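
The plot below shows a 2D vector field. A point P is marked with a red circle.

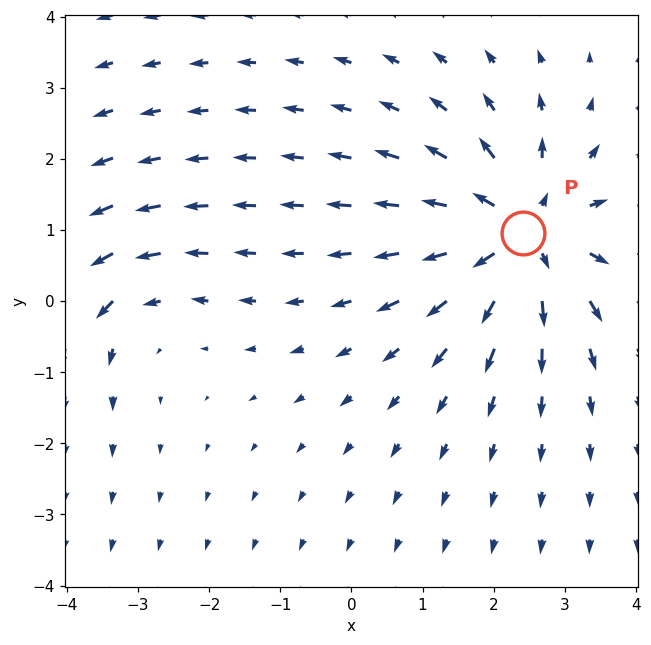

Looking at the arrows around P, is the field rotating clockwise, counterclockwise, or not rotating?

not rotating

Near P at (2.4, 1.0) the arrows show no circulation. The curl there is ≈0.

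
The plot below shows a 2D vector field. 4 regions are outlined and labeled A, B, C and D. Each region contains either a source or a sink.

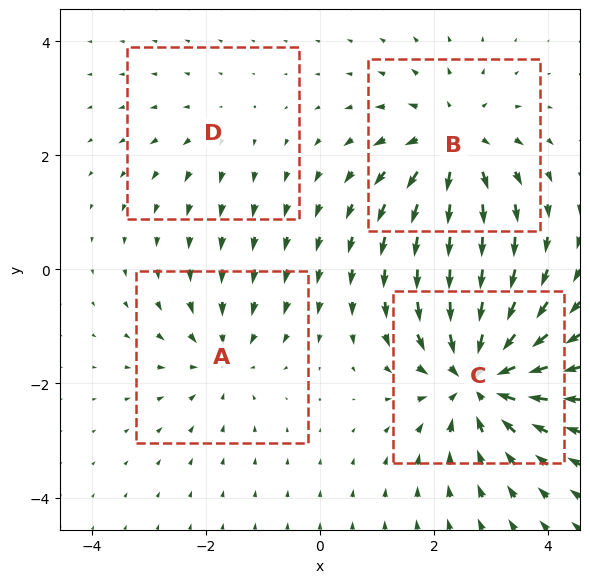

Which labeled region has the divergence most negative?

Divergence at each region's feature centre — A: about -3, B: about +5, C: about -7, D: about +2. Region C is most negative.

C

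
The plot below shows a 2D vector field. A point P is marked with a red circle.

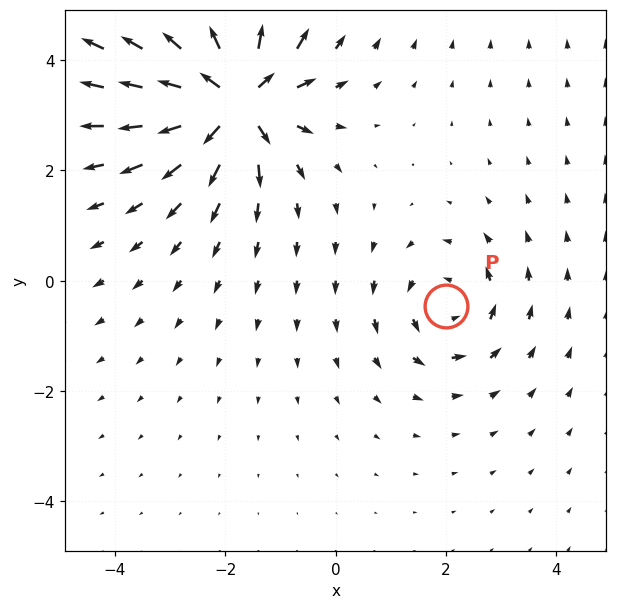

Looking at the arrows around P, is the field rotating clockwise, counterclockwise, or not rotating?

counterclockwise

Near P at (2.0, -0.5) the arrows circulate counterclockwise. The curl (z-component) there is about +3; positive curl means counterclockwise rotation.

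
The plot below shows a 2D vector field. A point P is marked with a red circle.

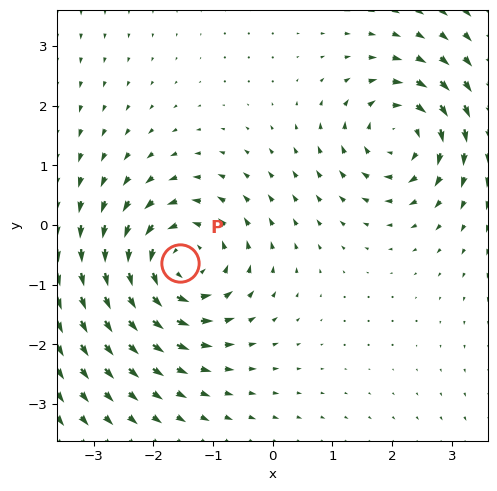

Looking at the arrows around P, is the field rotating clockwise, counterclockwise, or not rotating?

Near P at (-1.6, -0.6) the arrows circulate counterclockwise. The curl (z-component) there is about +4; positive curl means counterclockwise rotation.

counterclockwise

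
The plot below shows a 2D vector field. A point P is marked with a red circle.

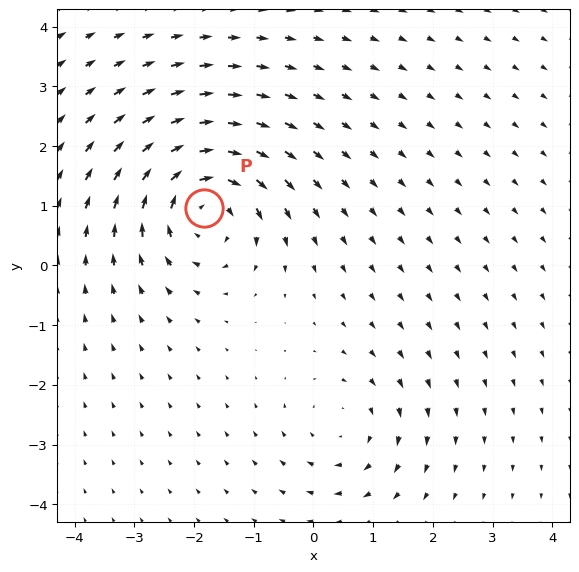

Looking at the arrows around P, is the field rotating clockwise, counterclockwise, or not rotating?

Near P at (-1.8, 1.0) the arrows circulate clockwise. The curl (z-component) there is about -6; negative curl means clockwise rotation.

clockwise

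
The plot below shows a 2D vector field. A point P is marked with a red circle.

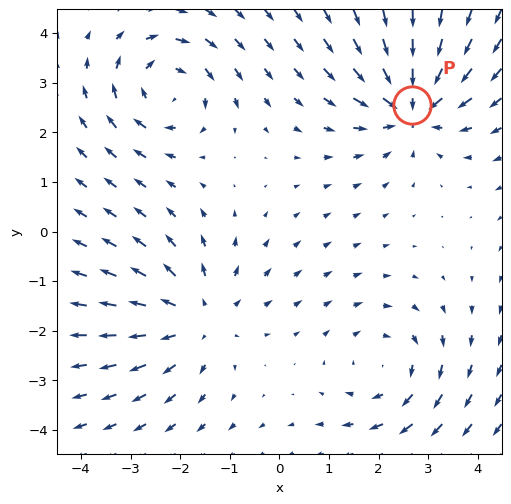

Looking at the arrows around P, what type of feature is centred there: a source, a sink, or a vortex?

sink

At P (2.7, 2.5) the arrows converge inward. Divergence about -5, curl ≈0 — negative divergence with near-zero curl is a sink.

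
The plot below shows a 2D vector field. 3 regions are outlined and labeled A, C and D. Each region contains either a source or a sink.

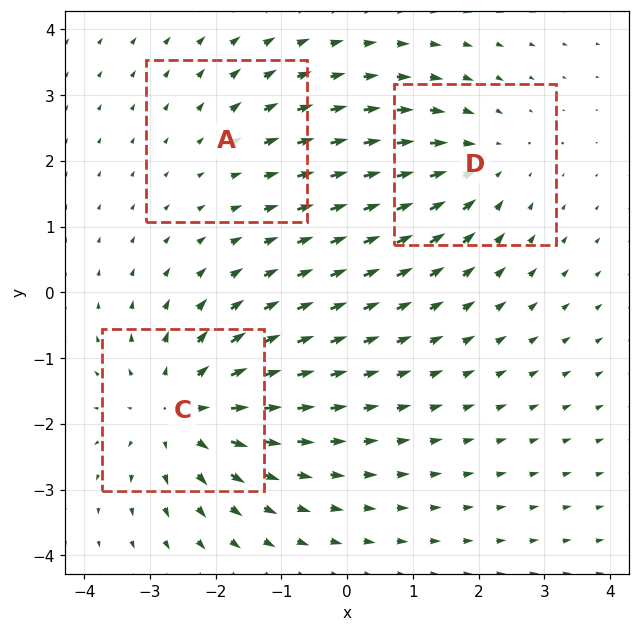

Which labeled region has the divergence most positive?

C

Divergence at each region's feature centre — A: about +2, C: about +4, D: about -3. Region C is most positive.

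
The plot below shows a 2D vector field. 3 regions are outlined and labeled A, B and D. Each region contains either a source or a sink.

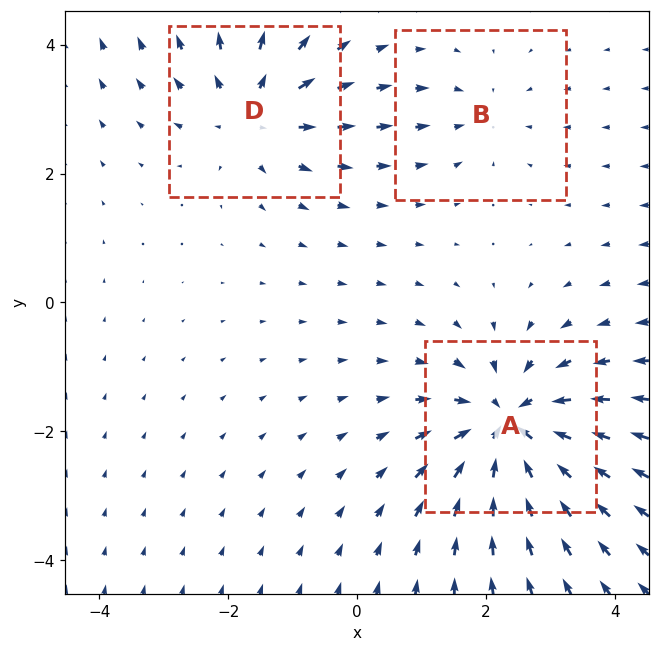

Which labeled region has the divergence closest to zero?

B

Divergence at each region's feature centre — A: about -5, B: about -2, D: about +4. Region B is closest to zero.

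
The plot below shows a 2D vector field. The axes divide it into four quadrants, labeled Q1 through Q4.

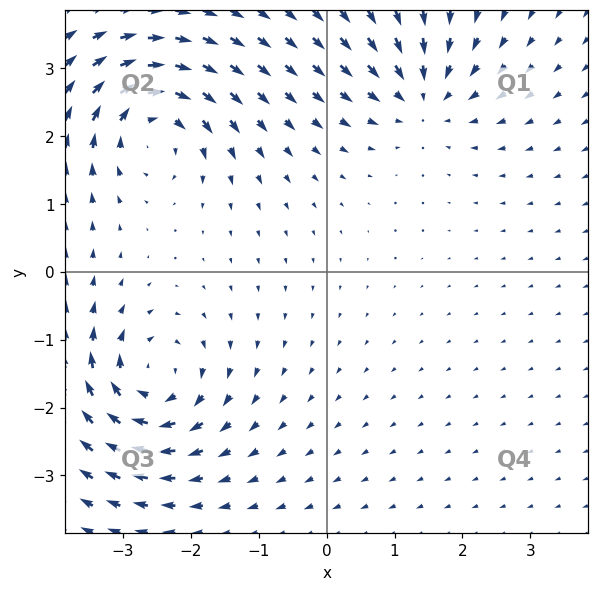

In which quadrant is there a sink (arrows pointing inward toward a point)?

The sink sits at approximately (1.4, 2.6), which lies in quadrant Q1. The divergence there is about -4, negative as expected for a sink.

Q1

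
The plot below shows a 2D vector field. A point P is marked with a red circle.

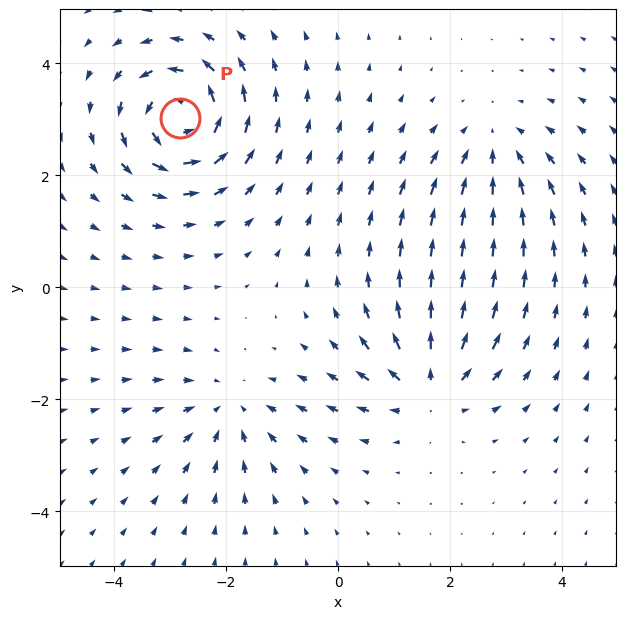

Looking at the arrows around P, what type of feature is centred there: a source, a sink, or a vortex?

At P (-2.8, 3.0) the arrows circulate counterclockwise. Divergence ≈0, curl about +7 — near-zero divergence with nonzero curl is a vortex.

vortex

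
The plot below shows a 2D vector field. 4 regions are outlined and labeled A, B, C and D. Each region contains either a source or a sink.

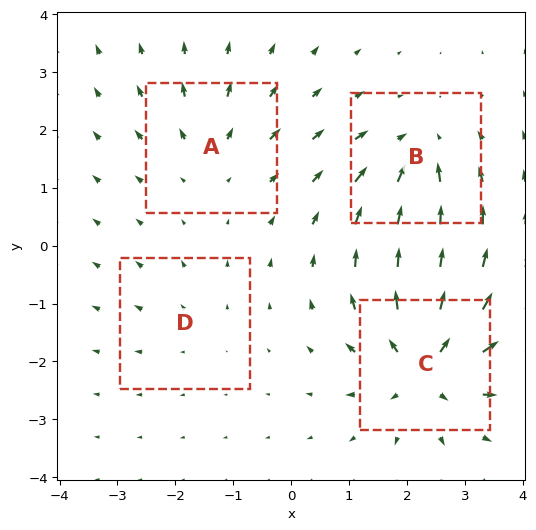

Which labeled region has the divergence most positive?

C

Divergence at each region's feature centre — A: about +4, B: about -6, C: about +8, D: about +2. Region C is most positive.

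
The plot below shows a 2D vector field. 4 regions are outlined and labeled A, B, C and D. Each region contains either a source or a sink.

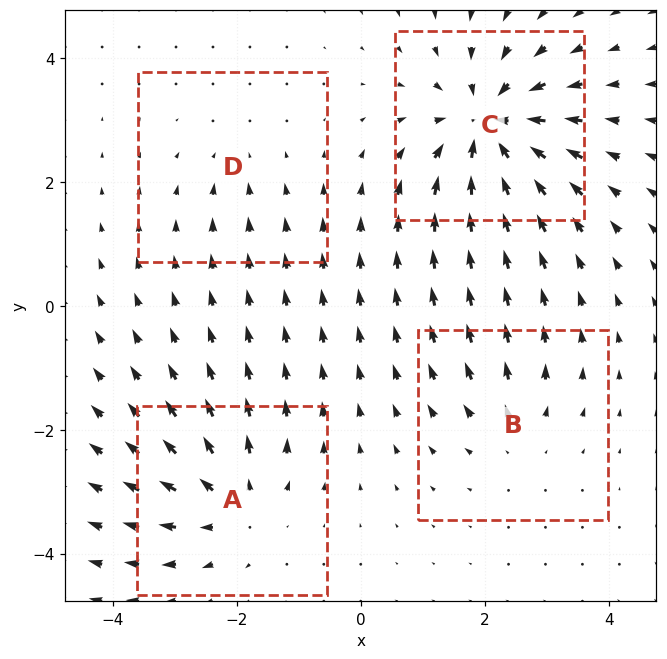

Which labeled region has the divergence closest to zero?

Divergence at each region's feature centre — A: about +5, B: about +3, C: about -8, D: about -2. Region D is closest to zero.

D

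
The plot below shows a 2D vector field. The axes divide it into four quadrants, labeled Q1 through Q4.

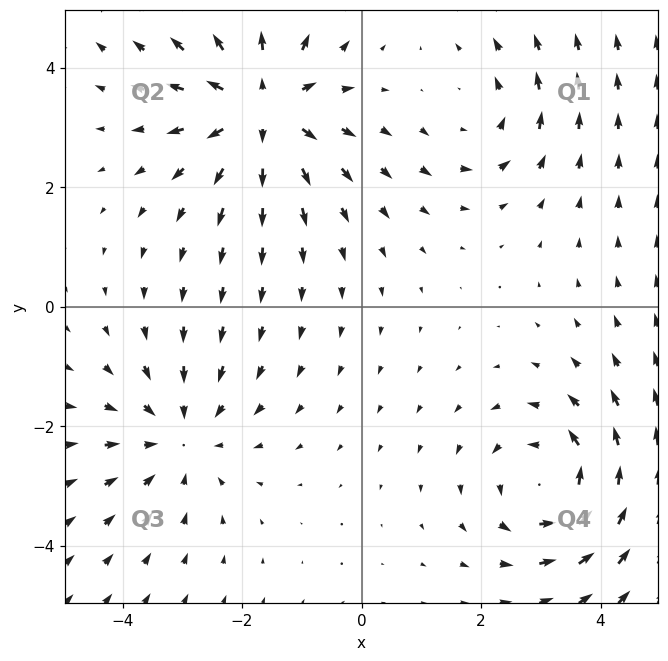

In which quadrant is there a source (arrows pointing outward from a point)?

Q2

The source sits at approximately (-1.7, 3.3), which lies in quadrant Q2. The divergence there is about +5, positive as expected for a source.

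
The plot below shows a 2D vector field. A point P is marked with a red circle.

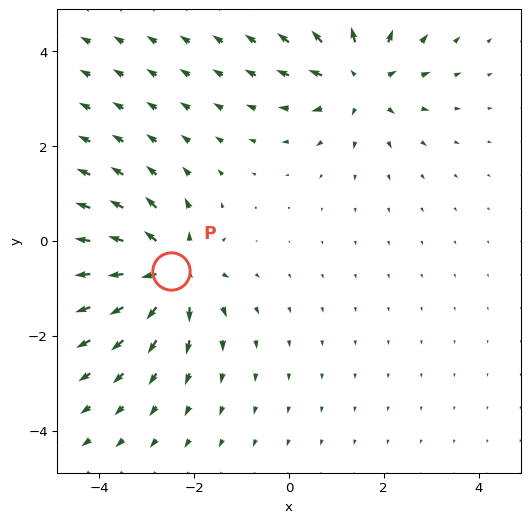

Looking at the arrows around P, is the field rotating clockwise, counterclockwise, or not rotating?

Near P at (-2.5, -0.6) the arrows show no circulation. The curl there is ≈0.

not rotating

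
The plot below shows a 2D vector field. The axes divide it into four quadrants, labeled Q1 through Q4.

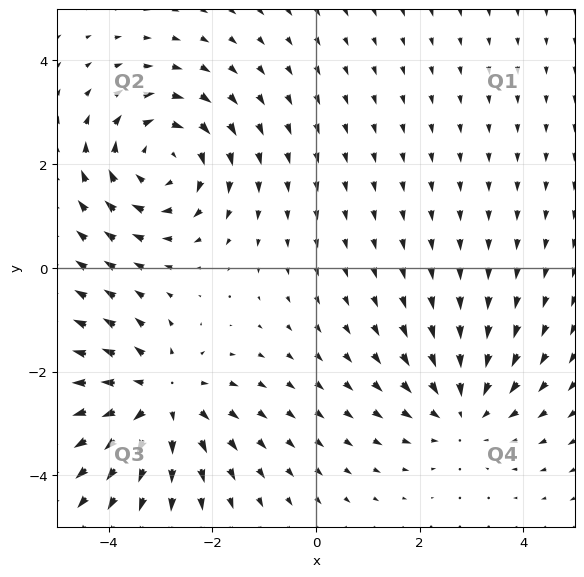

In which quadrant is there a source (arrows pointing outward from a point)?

Q3

The source sits at approximately (-3.0, -2.5), which lies in quadrant Q3. The divergence there is about +4, positive as expected for a source.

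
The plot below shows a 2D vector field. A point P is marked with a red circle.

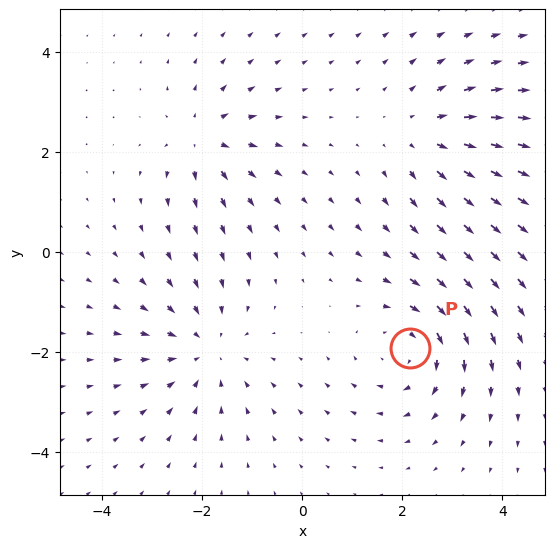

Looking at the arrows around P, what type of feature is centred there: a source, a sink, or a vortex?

vortex

At P (2.2, -1.9) the arrows circulate clockwise. Divergence ≈0, curl about -4 — near-zero divergence with nonzero curl is a vortex.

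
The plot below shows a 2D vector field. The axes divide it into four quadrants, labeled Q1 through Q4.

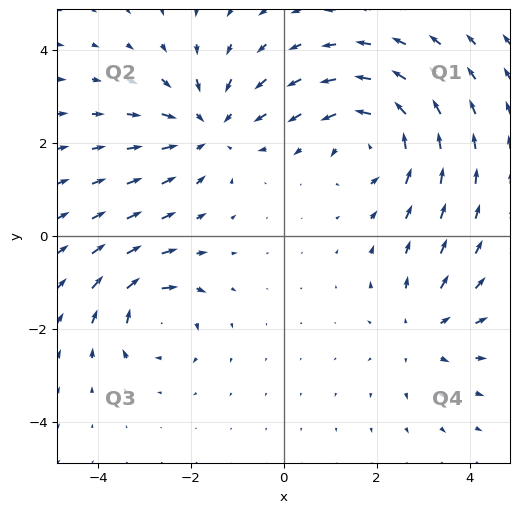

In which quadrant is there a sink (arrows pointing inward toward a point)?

The sink sits at approximately (-1.6, 2.3), which lies in quadrant Q2. The divergence there is about -4, negative as expected for a sink.

Q2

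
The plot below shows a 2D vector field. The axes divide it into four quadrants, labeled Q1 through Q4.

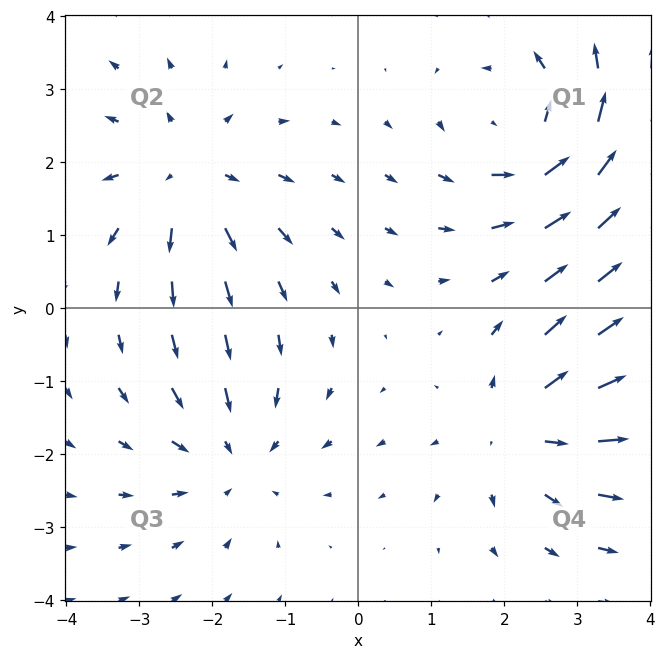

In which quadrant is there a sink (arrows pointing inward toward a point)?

Q3

The sink sits at approximately (-1.7, -2.0), which lies in quadrant Q3. The divergence there is about -3, negative as expected for a sink.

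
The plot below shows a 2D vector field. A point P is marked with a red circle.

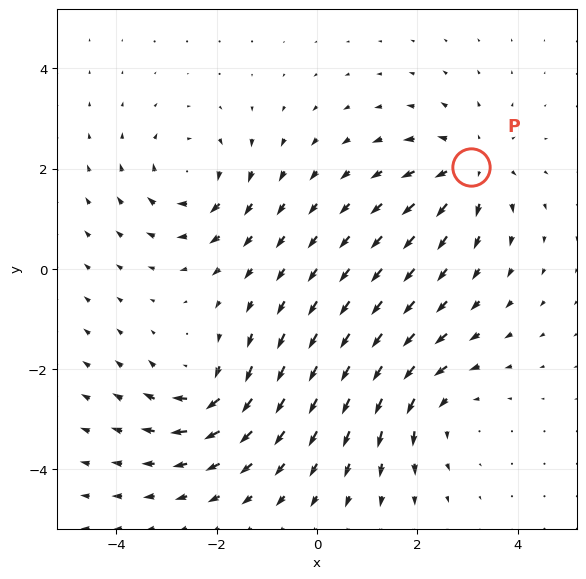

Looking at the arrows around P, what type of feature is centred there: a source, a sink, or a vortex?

source

At P (3.1, 2.0) the arrows spread outward. Divergence about +5, curl ≈0 — positive divergence with near-zero curl is a source.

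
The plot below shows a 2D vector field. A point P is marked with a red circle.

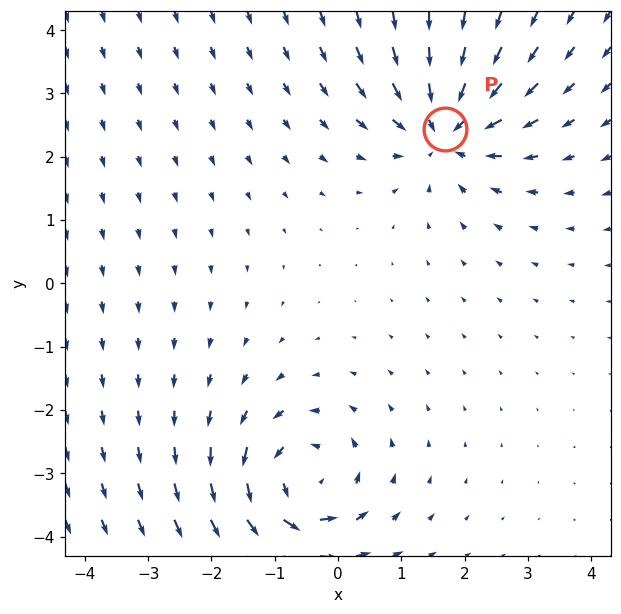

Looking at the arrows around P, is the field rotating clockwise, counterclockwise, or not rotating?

not rotating

Near P at (1.7, 2.4) the arrows show no circulation. The curl there is ≈0.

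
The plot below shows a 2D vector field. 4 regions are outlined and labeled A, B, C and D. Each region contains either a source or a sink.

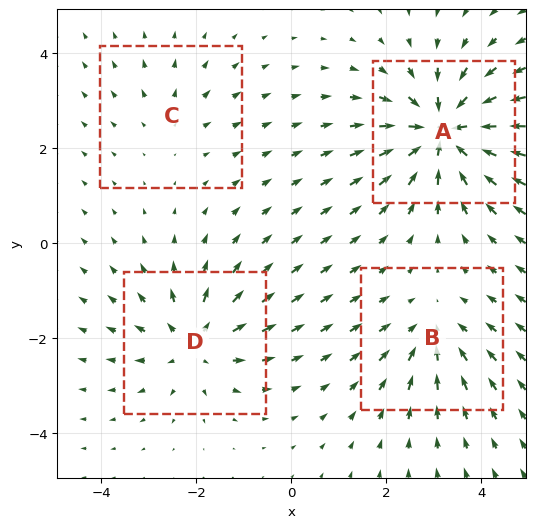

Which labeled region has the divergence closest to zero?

C

Divergence at each region's feature centre — A: about -7, B: about -3, C: about +2, D: about +5. Region C is closest to zero.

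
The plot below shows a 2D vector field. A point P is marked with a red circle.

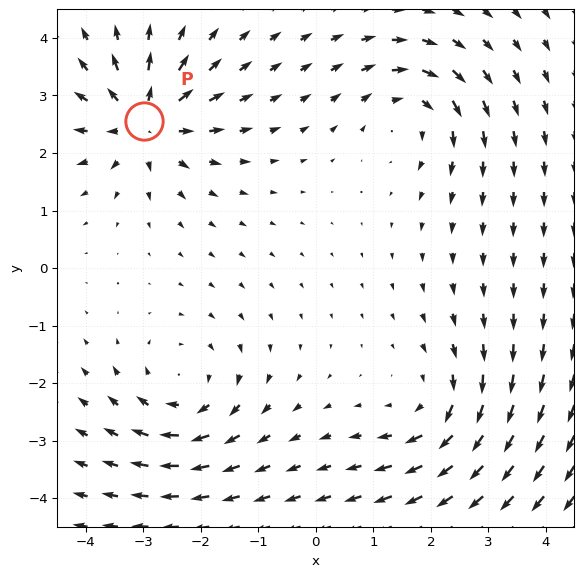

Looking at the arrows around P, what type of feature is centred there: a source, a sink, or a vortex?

source

At P (-3.0, 2.6) the arrows spread outward. Divergence about +7, curl ≈0 — positive divergence with near-zero curl is a source.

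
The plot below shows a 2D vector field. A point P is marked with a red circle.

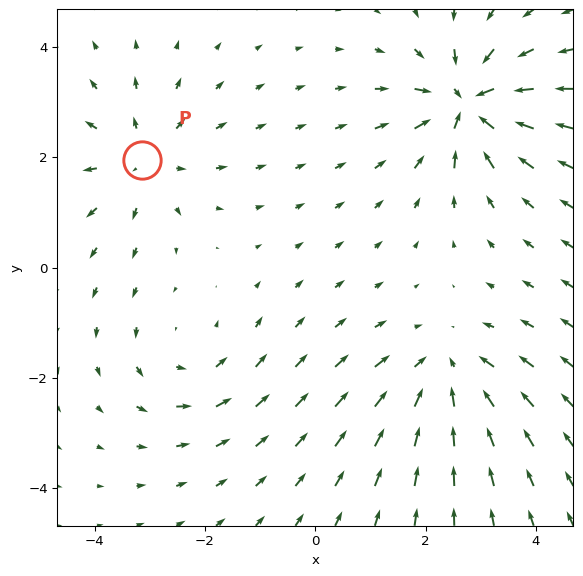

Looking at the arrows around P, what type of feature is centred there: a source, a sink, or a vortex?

At P (-3.1, 2.0) the arrows spread outward. Divergence about +3, curl ≈0 — positive divergence with near-zero curl is a source.

source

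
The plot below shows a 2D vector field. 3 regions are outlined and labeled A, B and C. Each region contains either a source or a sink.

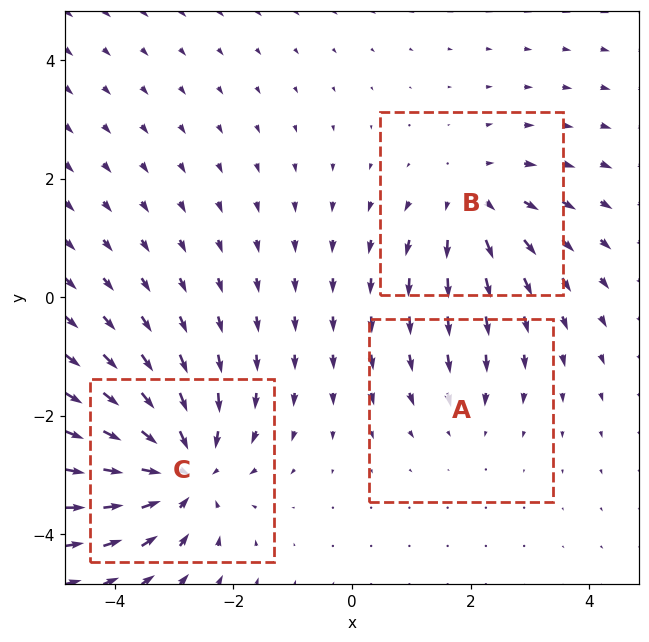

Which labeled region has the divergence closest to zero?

A

Divergence at each region's feature centre — A: about -2, B: about +3, C: about -4. Region A is closest to zero.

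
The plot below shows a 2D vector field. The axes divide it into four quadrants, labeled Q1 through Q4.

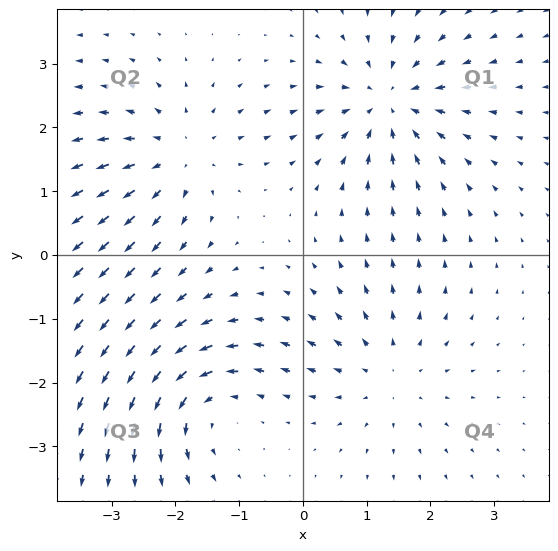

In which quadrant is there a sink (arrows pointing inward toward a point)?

Q1

The sink sits at approximately (1.3, 2.4), which lies in quadrant Q1. The divergence there is about -5, negative as expected for a sink.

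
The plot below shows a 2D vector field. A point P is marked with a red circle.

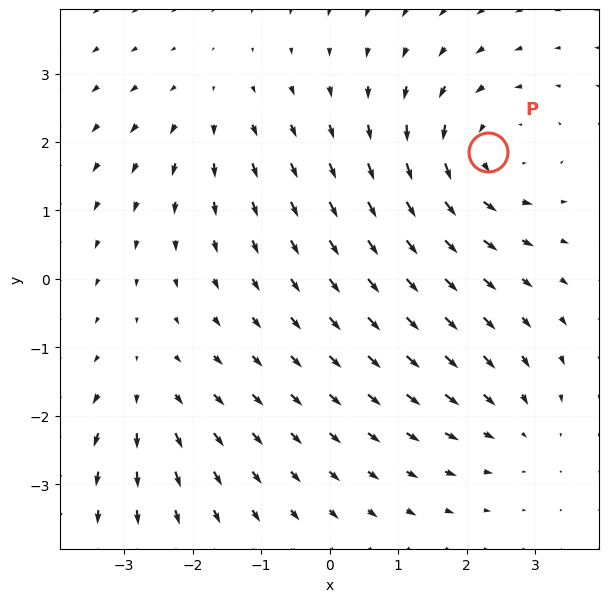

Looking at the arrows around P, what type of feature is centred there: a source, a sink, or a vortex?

vortex

At P (2.3, 1.9) the arrows circulate counterclockwise. Divergence ≈0, curl about +4 — near-zero divergence with nonzero curl is a vortex.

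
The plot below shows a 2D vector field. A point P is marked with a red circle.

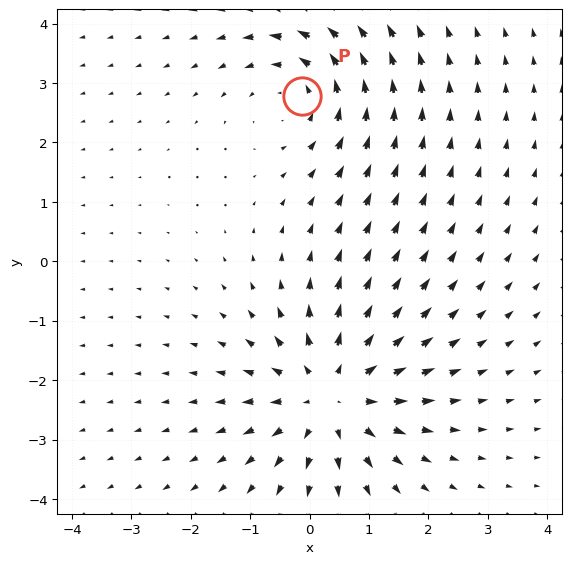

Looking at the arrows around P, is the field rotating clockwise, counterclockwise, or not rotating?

Near P at (-0.1, 2.8) the arrows circulate counterclockwise. The curl (z-component) there is about +3; positive curl means counterclockwise rotation.

counterclockwise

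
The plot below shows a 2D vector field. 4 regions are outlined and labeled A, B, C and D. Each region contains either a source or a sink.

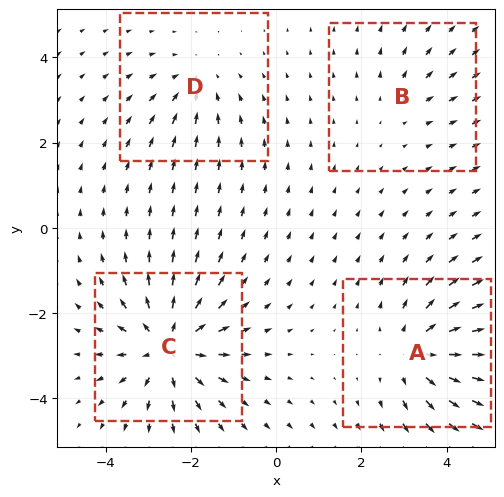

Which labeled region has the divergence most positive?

Divergence at each region's feature centre — A: about +5, B: about +2, C: about +6, D: about -3. Region C is most positive.

C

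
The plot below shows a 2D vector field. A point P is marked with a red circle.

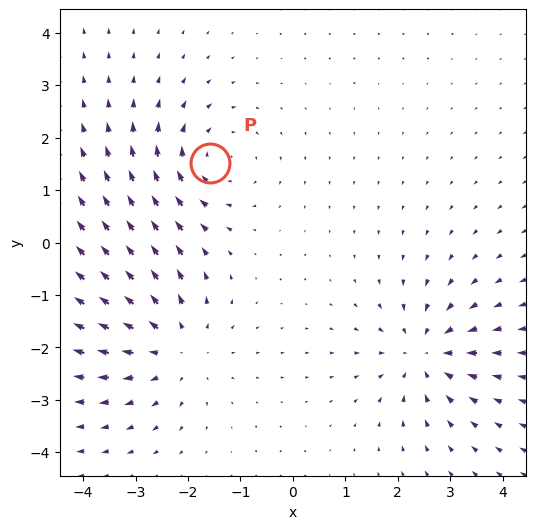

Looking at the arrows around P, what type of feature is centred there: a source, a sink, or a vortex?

vortex

At P (-1.6, 1.5) the arrows circulate clockwise. Divergence ≈0, curl about -4 — near-zero divergence with nonzero curl is a vortex.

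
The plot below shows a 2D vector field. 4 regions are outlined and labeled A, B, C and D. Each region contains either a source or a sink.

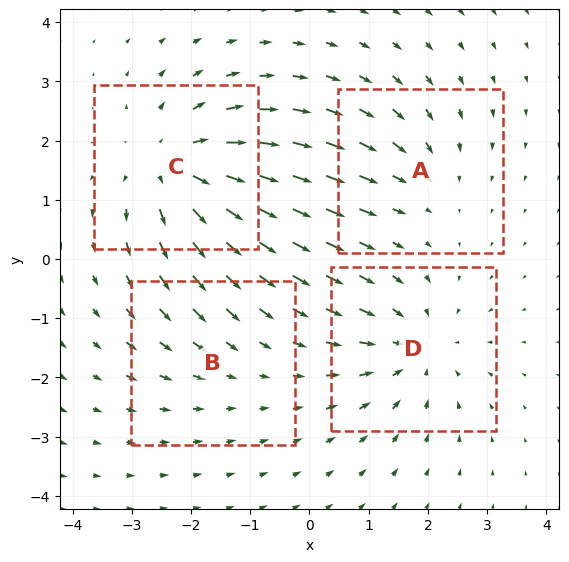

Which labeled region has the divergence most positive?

C

Divergence at each region's feature centre — A: about -3, B: about -2, C: about +6, D: about -5. Region C is most positive.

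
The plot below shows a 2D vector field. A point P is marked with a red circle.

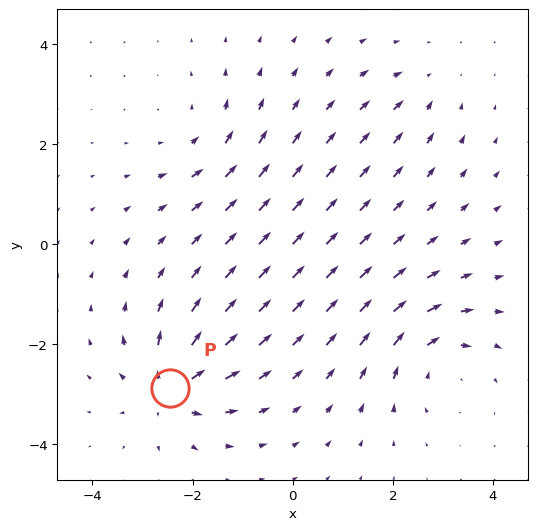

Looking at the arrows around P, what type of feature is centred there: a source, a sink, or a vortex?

source

At P (-2.4, -2.9) the arrows spread outward. Divergence about +7, curl ≈0 — positive divergence with near-zero curl is a source.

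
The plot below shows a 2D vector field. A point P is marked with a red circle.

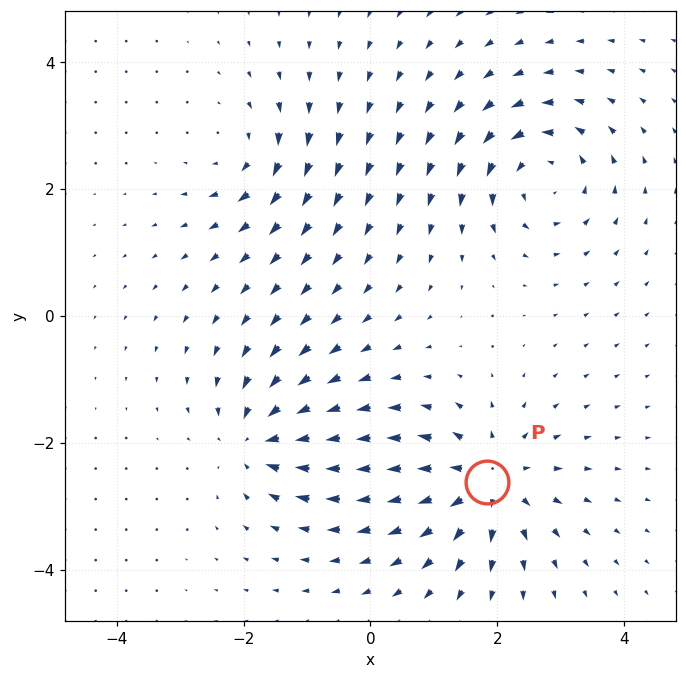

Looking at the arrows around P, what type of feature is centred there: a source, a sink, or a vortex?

At P (1.8, -2.6) the arrows spread outward. Divergence about +6, curl ≈0 — positive divergence with near-zero curl is a source.

source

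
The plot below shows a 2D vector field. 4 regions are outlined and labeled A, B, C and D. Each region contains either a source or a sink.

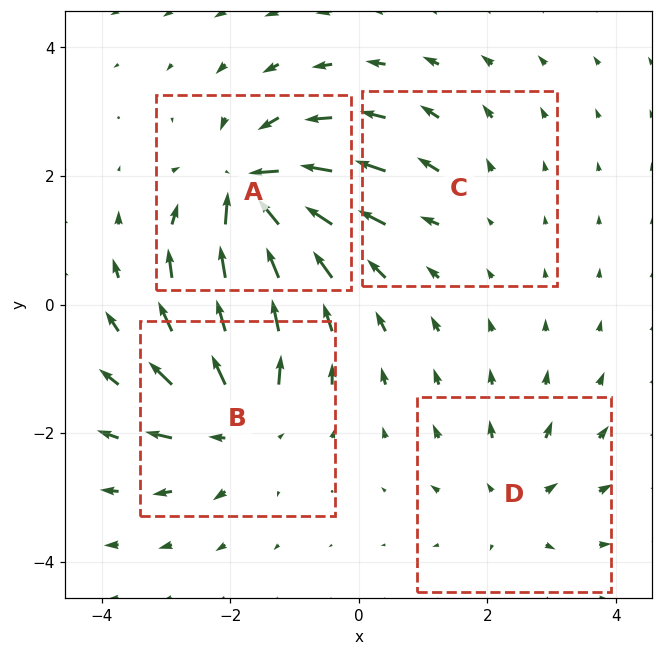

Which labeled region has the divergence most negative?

A

Divergence at each region's feature centre — A: about -8, B: about +6, C: about +2, D: about +4. Region A is most negative.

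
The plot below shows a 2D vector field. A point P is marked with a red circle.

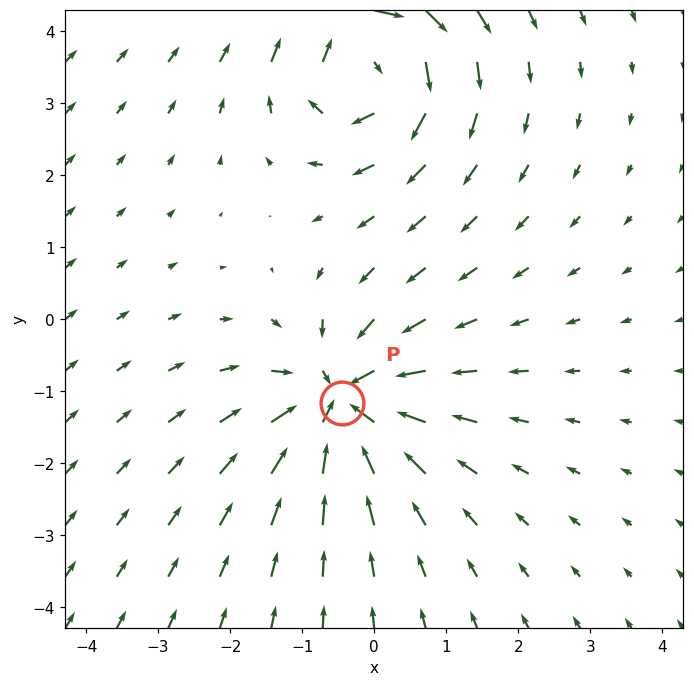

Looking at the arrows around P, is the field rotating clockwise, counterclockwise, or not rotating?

Near P at (-0.5, -1.2) the arrows show no circulation. The curl there is ≈0.

not rotating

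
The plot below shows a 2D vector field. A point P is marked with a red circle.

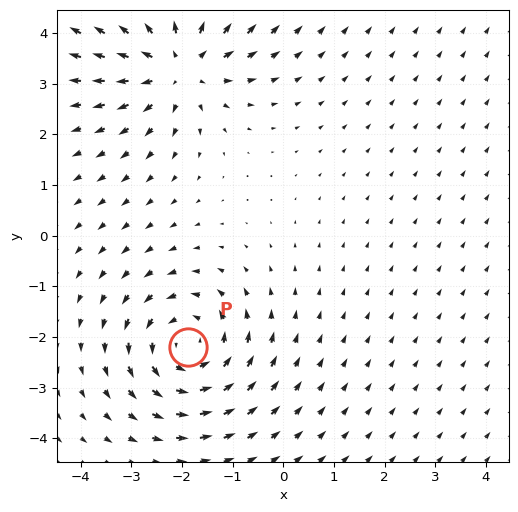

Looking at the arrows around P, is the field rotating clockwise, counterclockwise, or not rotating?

Near P at (-1.9, -2.2) the arrows circulate counterclockwise. The curl (z-component) there is about +3; positive curl means counterclockwise rotation.

counterclockwise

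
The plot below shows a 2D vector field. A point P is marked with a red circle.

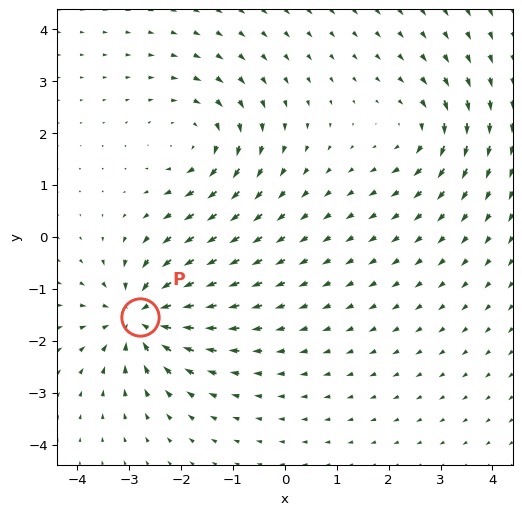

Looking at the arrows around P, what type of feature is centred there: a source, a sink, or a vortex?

At P (-2.8, -1.5) the arrows converge inward. Divergence about -6, curl ≈0 — negative divergence with near-zero curl is a sink.

sink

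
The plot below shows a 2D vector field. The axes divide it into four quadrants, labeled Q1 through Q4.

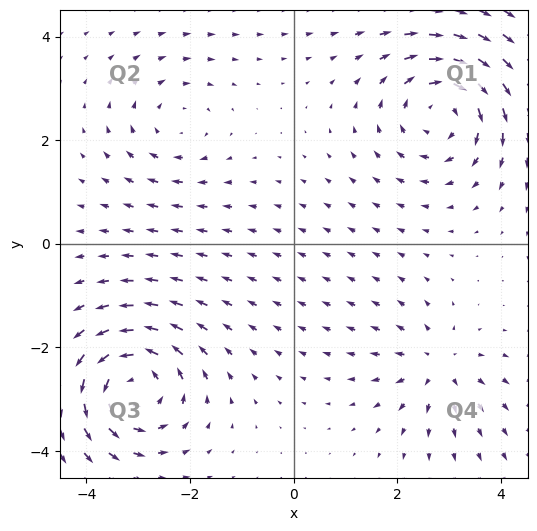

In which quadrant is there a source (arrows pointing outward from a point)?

Q4

The source sits at approximately (2.8, -2.4), which lies in quadrant Q4. The divergence there is about +4, positive as expected for a source.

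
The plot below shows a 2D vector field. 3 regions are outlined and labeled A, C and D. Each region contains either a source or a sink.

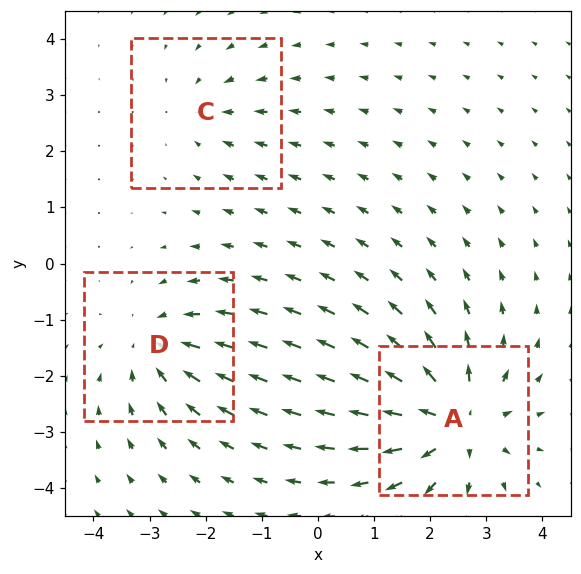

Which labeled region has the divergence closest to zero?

Divergence at each region's feature centre — A: about +5, C: about -2, D: about -3. Region C is closest to zero.

C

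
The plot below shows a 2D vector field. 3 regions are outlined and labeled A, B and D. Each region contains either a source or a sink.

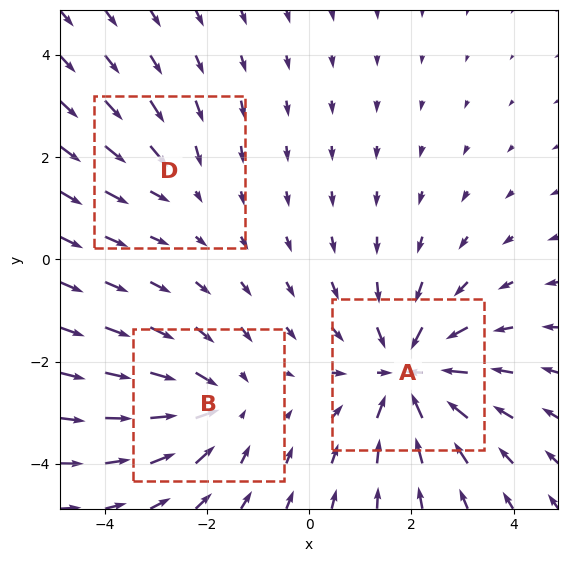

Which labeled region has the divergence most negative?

A

Divergence at each region's feature centre — A: about -4, B: about -3, D: about -2. Region A is most negative.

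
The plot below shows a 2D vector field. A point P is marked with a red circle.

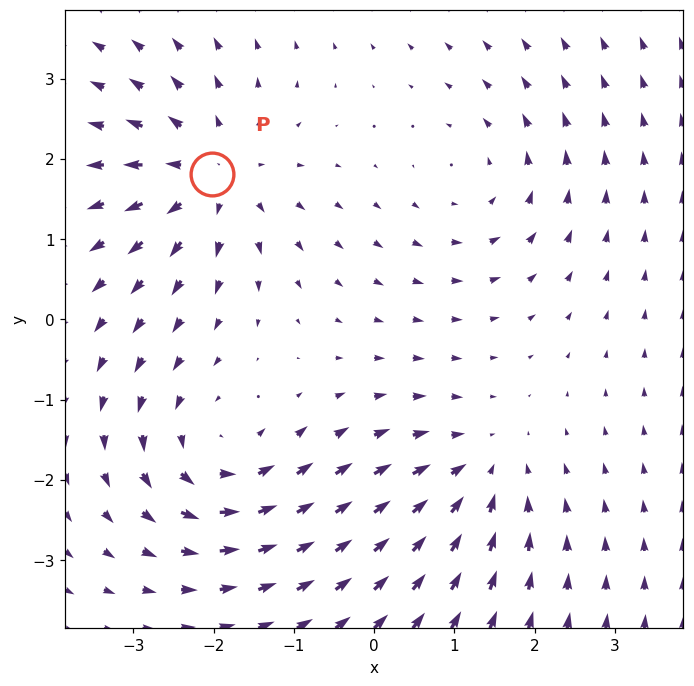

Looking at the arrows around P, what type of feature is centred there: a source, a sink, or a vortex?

At P (-2.0, 1.8) the arrows spread outward. Divergence about +6, curl ≈0 — positive divergence with near-zero curl is a source.

source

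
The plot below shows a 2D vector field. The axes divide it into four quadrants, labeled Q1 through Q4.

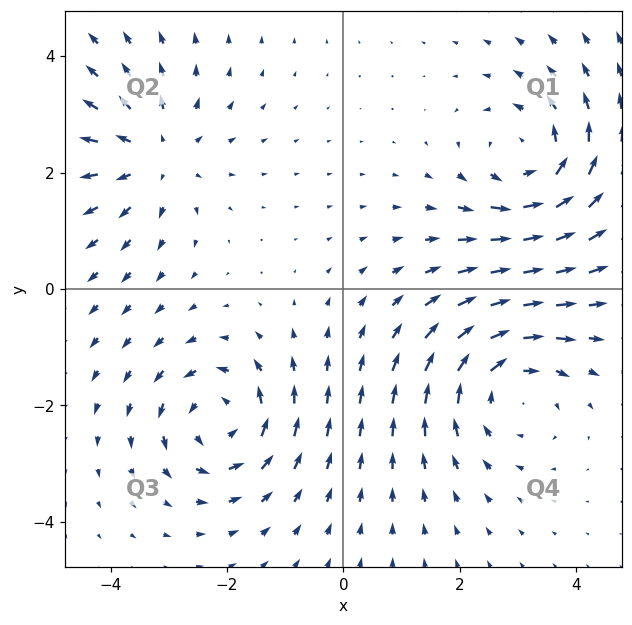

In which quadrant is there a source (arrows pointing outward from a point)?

Q2

The source sits at approximately (-3.2, 2.3), which lies in quadrant Q2. The divergence there is about +3, positive as expected for a source.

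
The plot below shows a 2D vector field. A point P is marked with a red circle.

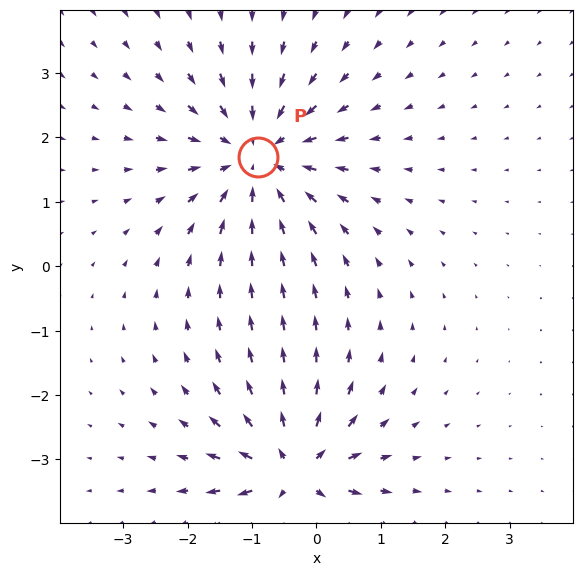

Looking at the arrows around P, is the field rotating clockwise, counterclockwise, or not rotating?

Near P at (-0.9, 1.7) the arrows show no circulation. The curl there is ≈0.

not rotating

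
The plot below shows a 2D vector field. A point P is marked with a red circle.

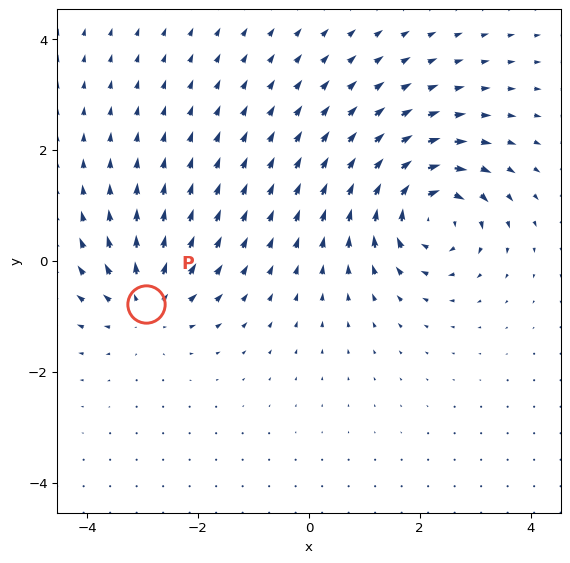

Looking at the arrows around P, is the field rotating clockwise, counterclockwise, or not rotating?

not rotating

Near P at (-2.9, -0.8) the arrows show no circulation. The curl there is ≈0.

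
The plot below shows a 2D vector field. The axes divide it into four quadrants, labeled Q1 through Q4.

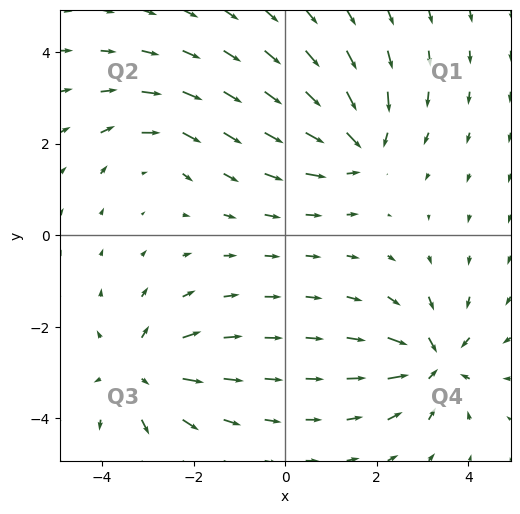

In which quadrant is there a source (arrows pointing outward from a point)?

The source sits at approximately (-3.2, -3.0), which lies in quadrant Q3. The divergence there is about +5, positive as expected for a source.

Q3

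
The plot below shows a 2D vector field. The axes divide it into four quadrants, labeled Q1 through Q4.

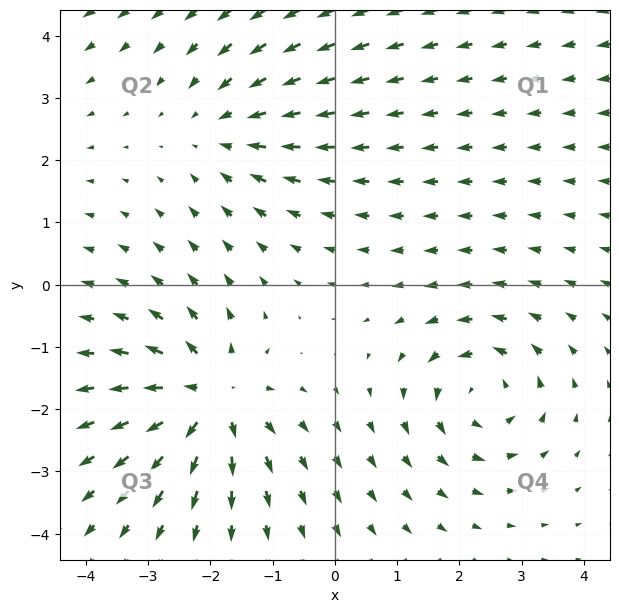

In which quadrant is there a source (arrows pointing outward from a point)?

Q3

The source sits at approximately (-2.0, -1.8), which lies in quadrant Q3. The divergence there is about +5, positive as expected for a source.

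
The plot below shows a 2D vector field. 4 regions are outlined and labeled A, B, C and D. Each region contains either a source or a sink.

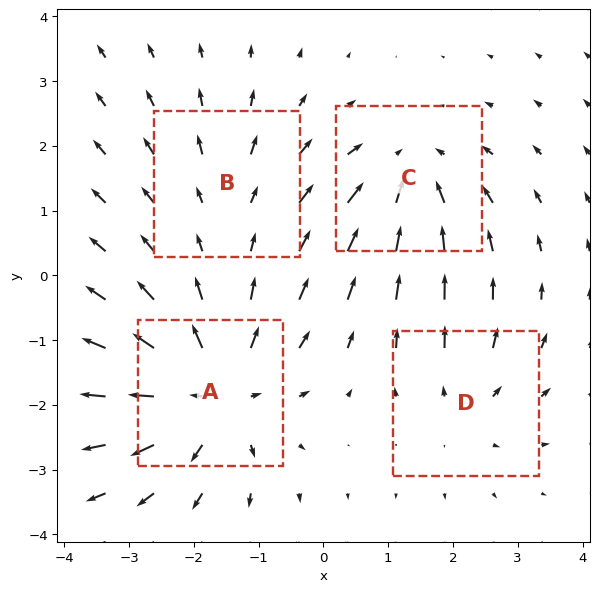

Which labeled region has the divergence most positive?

Divergence at each region's feature centre — A: about +6, B: about +2, C: about -4, D: about +3. Region A is most positive.

A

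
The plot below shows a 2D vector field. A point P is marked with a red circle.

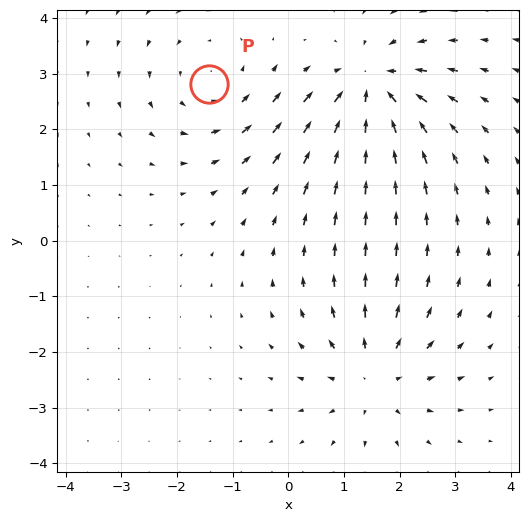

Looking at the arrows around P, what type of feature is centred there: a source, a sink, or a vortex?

vortex

At P (-1.4, 2.8) the arrows circulate counterclockwise. Divergence ≈0, curl about +3 — near-zero divergence with nonzero curl is a vortex.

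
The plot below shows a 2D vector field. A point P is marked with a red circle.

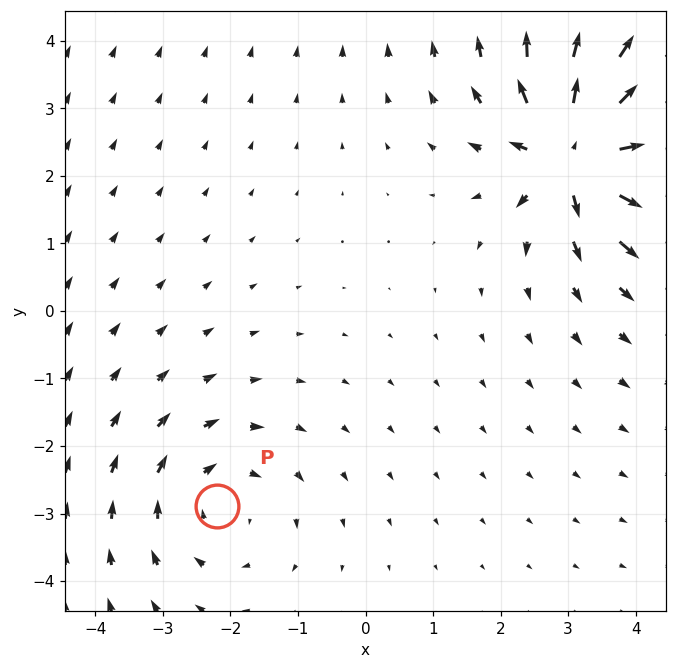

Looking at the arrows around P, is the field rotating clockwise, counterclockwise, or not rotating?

Near P at (-2.2, -2.9) the arrows circulate clockwise. The curl (z-component) there is about -2; negative curl means clockwise rotation.

clockwise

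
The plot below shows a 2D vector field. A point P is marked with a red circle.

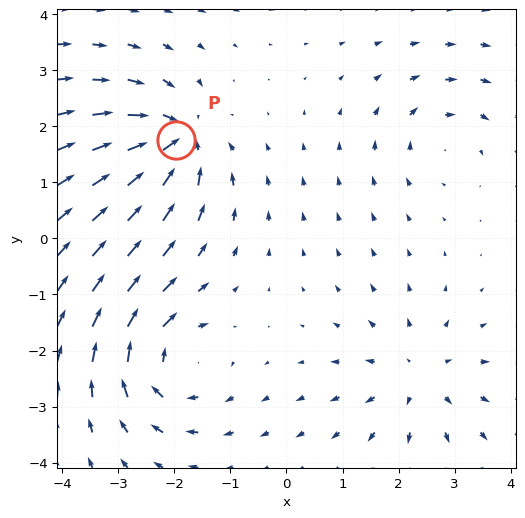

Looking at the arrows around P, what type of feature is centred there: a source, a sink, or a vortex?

At P (-2.0, 1.8) the arrows converge inward. Divergence about -7, curl ≈0 — negative divergence with near-zero curl is a sink.

sink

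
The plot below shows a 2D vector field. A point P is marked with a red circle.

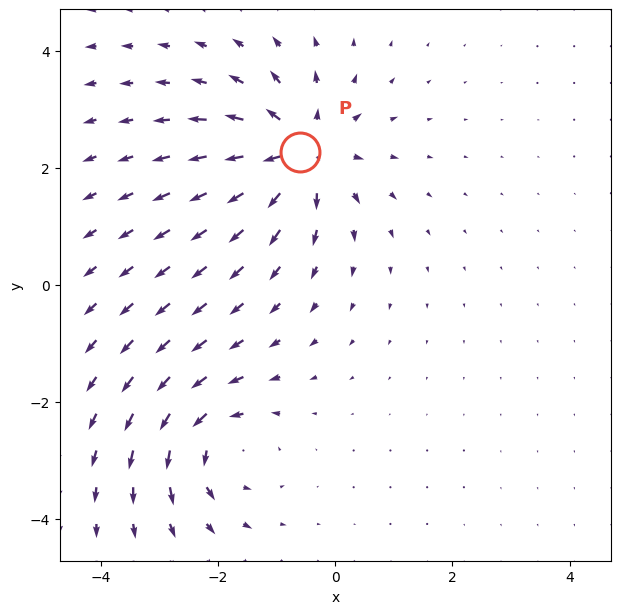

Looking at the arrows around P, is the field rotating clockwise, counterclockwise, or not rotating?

not rotating

Near P at (-0.6, 2.3) the arrows show no circulation. The curl there is ≈0.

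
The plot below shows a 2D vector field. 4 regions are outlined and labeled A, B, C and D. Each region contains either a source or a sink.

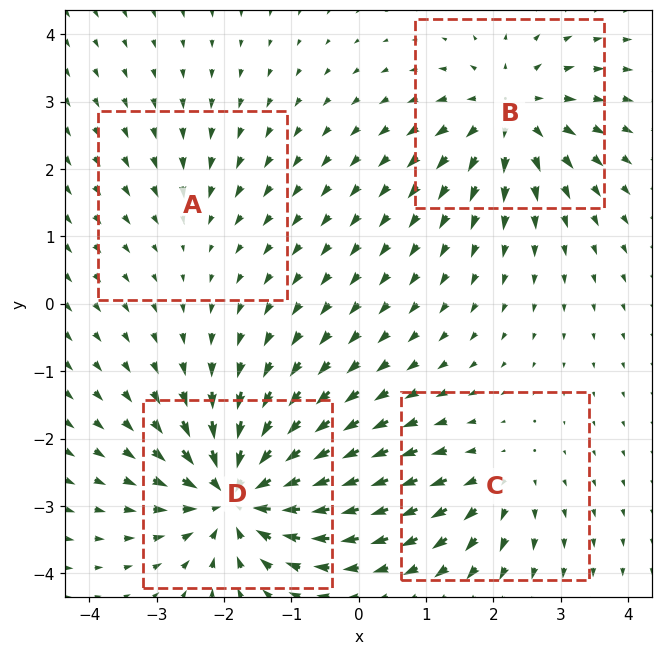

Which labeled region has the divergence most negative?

D

Divergence at each region's feature centre — A: about -2, B: about +6, C: about +4, D: about -9. Region D is most negative.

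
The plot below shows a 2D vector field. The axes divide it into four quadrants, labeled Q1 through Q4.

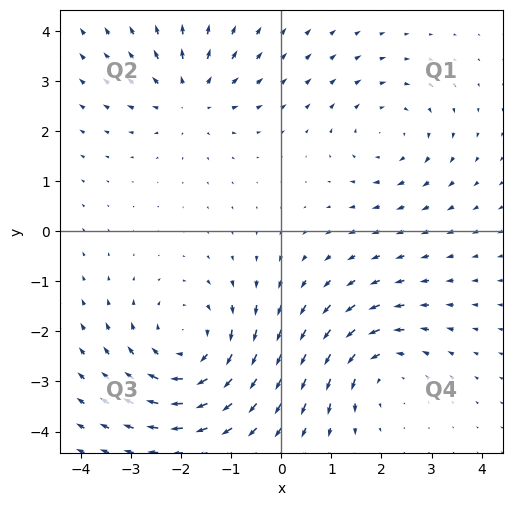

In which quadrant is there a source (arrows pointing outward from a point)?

Q2

The source sits at approximately (-1.8, 2.7), which lies in quadrant Q2. The divergence there is about +3, positive as expected for a source.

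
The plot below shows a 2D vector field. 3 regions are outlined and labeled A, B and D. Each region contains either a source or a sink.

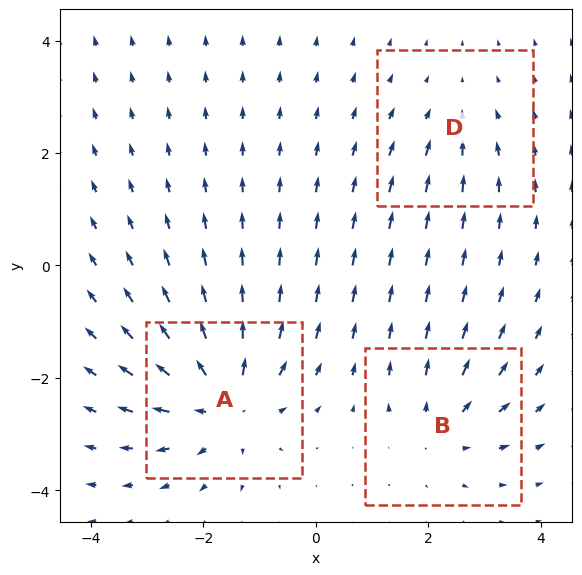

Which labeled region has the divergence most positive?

A

Divergence at each region's feature centre — A: about +5, B: about +3, D: about -2. Region A is most positive.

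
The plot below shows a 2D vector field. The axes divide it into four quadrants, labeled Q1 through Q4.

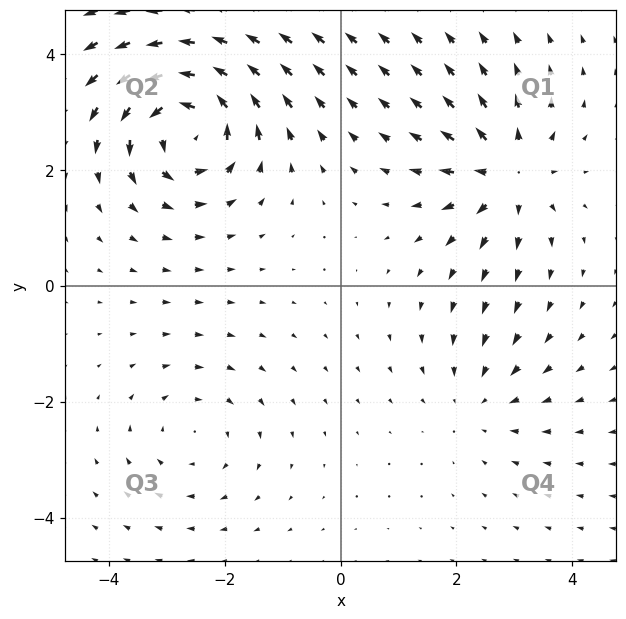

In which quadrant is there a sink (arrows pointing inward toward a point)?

Q4

The sink sits at approximately (2.4, -2.0), which lies in quadrant Q4. The divergence there is about -2, negative as expected for a sink.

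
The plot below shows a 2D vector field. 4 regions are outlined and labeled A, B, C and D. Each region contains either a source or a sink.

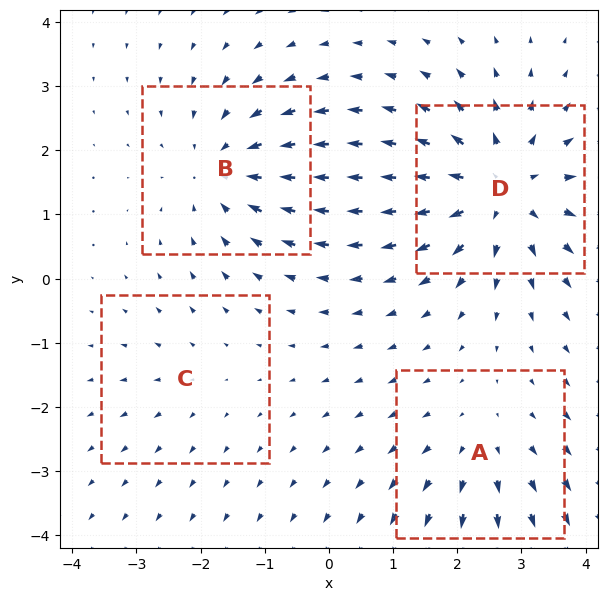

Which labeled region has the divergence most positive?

D

Divergence at each region's feature centre — A: about +3, B: about -5, C: about +2, D: about +6. Region D is most positive.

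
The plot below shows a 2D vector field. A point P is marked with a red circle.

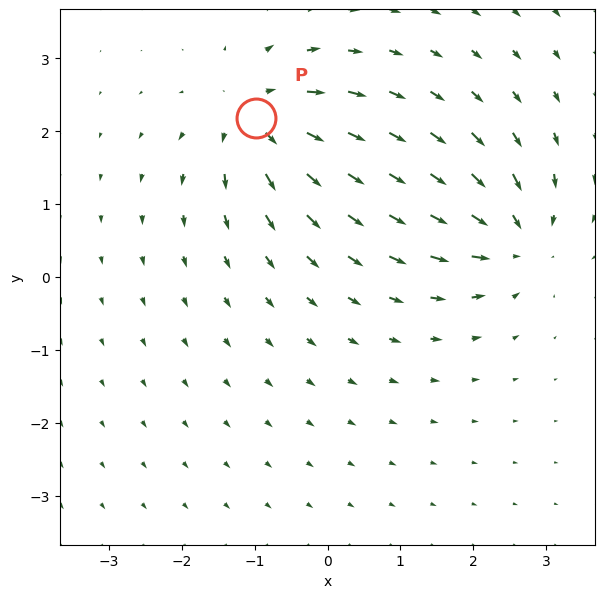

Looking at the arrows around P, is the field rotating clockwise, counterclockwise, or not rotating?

not rotating

Near P at (-1.0, 2.2) the arrows show no circulation. The curl there is ≈0.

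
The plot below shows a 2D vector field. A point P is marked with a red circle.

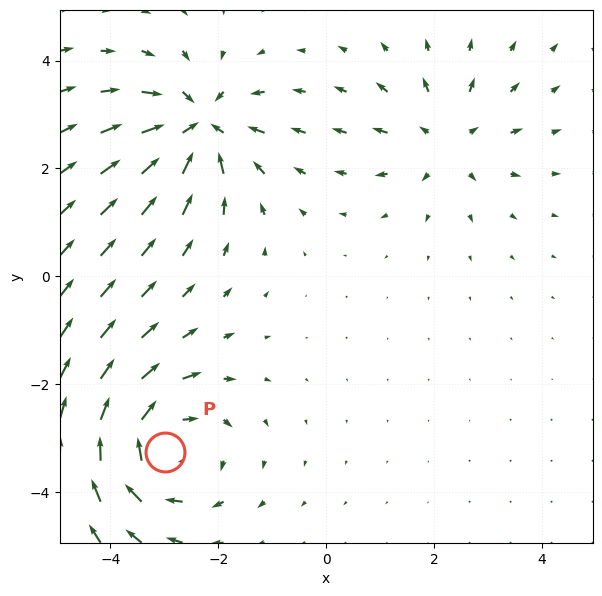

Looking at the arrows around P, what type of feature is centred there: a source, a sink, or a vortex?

vortex

At P (-3.0, -3.3) the arrows circulate clockwise. Divergence ≈0, curl about -4 — near-zero divergence with nonzero curl is a vortex.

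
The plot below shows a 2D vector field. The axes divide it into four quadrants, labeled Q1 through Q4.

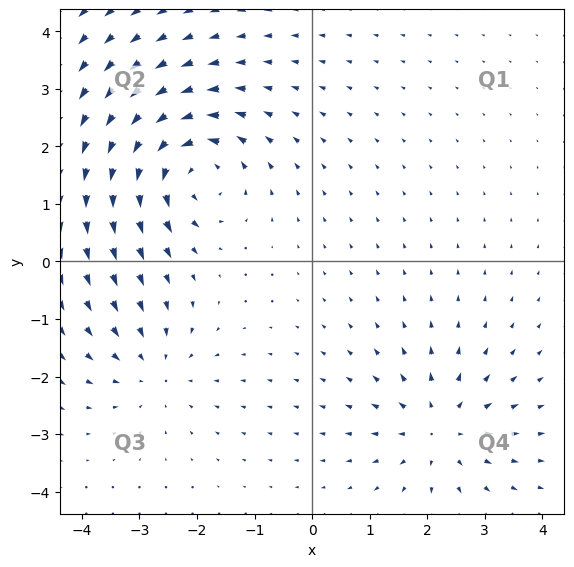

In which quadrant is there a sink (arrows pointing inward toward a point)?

Q3

The sink sits at approximately (-2.7, -1.9), which lies in quadrant Q3. The divergence there is about -3, negative as expected for a sink.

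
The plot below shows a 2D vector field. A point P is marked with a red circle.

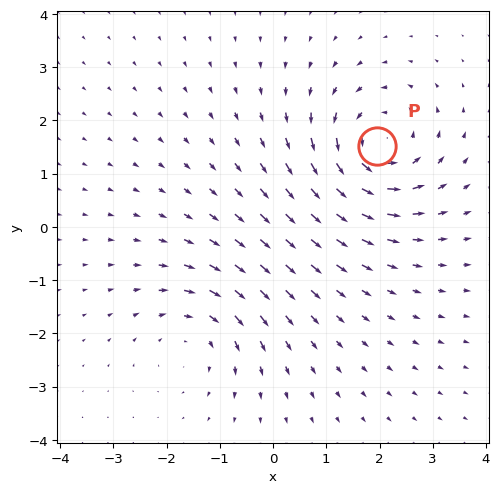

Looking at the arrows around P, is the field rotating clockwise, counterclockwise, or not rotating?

Near P at (2.0, 1.5) the arrows circulate counterclockwise. The curl (z-component) there is about +5; positive curl means counterclockwise rotation.

counterclockwise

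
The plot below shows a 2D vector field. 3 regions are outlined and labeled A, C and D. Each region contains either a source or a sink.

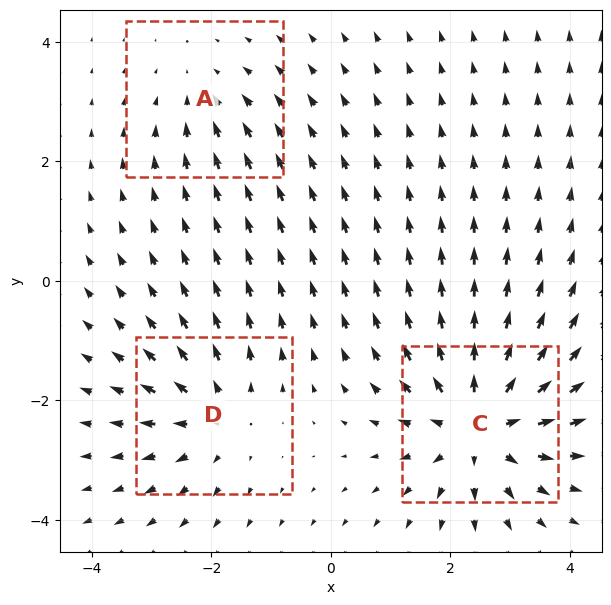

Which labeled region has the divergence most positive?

Divergence at each region's feature centre — A: about -2, C: about +5, D: about +3. Region C is most positive.

C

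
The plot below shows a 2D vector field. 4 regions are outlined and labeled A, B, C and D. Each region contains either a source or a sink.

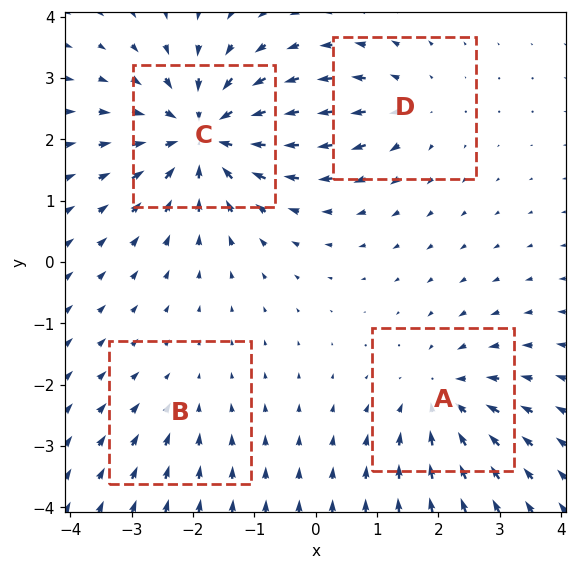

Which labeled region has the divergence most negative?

C

Divergence at each region's feature centre — A: about -5, B: about -2, C: about -8, D: about +3. Region C is most negative.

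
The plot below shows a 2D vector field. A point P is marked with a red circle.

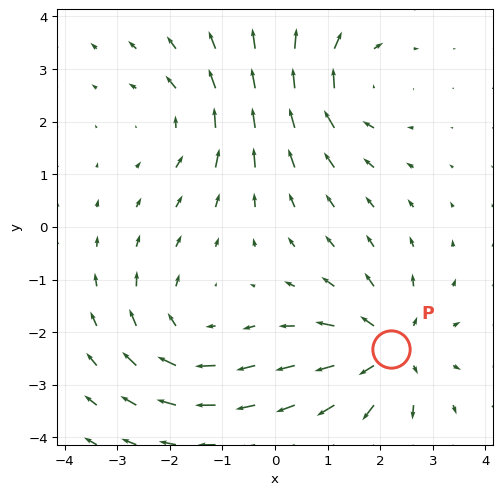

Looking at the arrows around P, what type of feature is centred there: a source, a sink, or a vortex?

source

At P (2.2, -2.3) the arrows spread outward. Divergence about +5, curl ≈0 — positive divergence with near-zero curl is a source.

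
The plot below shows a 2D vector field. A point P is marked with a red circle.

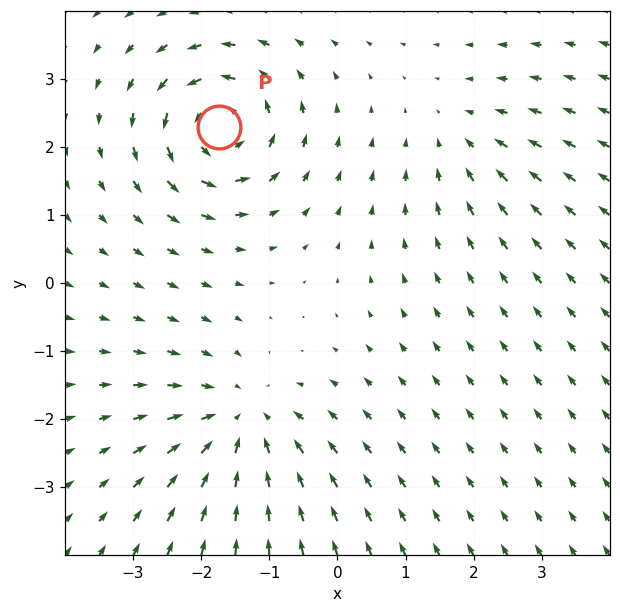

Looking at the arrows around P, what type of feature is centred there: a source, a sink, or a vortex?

vortex

At P (-1.7, 2.3) the arrows circulate counterclockwise. Divergence ≈0, curl about +7 — near-zero divergence with nonzero curl is a vortex.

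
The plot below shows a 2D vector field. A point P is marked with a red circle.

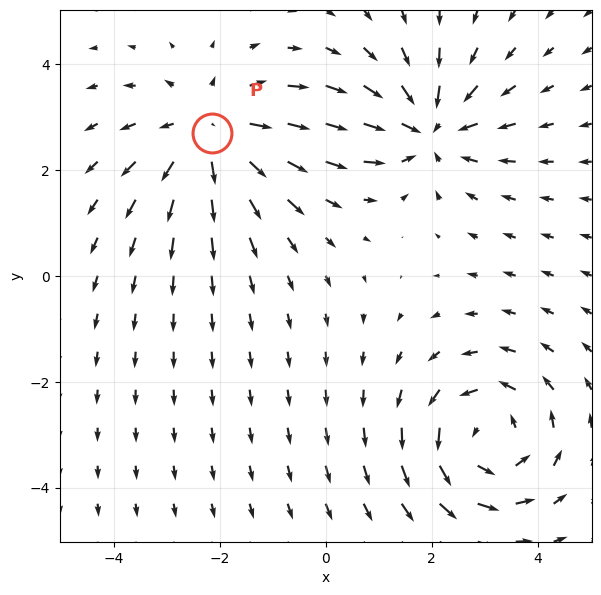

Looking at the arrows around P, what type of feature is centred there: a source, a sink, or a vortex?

source

At P (-2.1, 2.7) the arrows spread outward. Divergence about +3, curl ≈0 — positive divergence with near-zero curl is a source.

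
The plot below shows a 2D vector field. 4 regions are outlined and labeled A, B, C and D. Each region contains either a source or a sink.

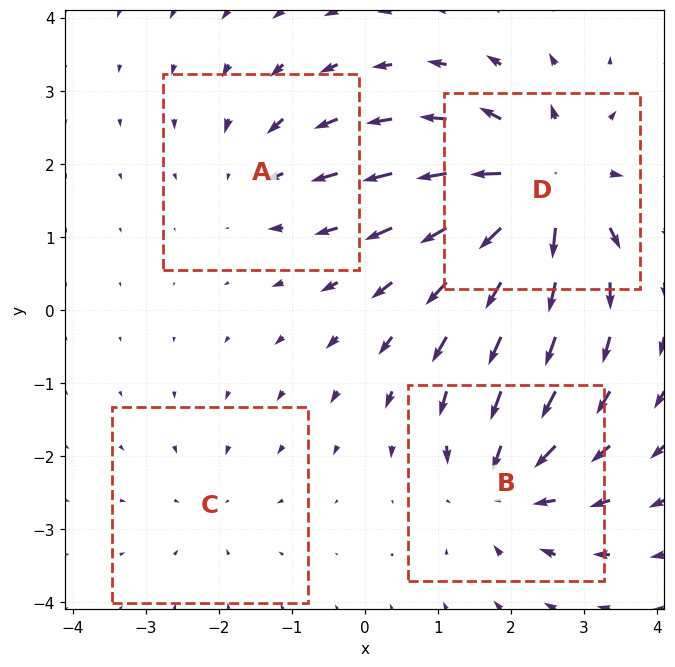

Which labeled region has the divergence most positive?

Divergence at each region's feature centre — A: about -3, B: about -5, C: about -2, D: about +7. Region D is most positive.

D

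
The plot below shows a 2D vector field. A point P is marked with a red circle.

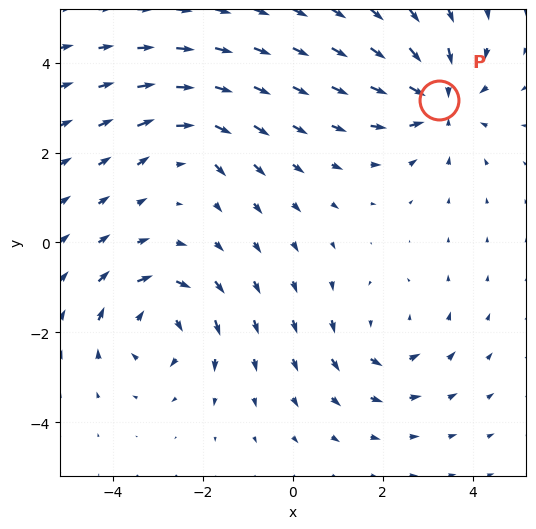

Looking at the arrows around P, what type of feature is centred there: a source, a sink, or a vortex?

sink

At P (3.3, 3.2) the arrows converge inward. Divergence about -5, curl ≈0 — negative divergence with near-zero curl is a sink.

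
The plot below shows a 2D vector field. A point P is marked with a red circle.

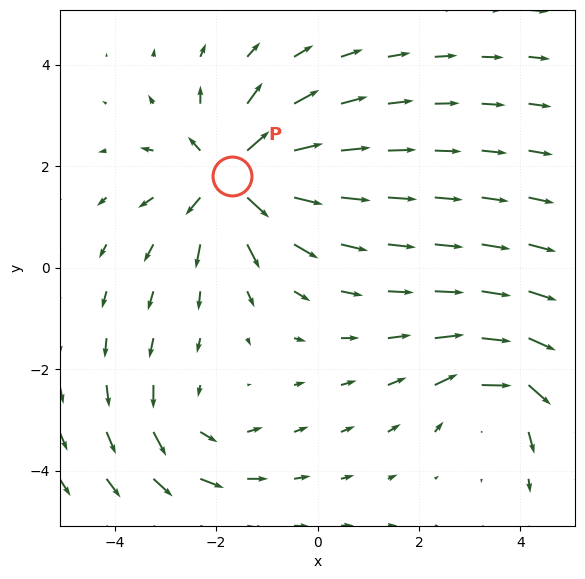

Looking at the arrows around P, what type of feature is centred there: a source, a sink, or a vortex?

source

At P (-1.7, 1.8) the arrows spread outward. Divergence about +5, curl ≈0 — positive divergence with near-zero curl is a source.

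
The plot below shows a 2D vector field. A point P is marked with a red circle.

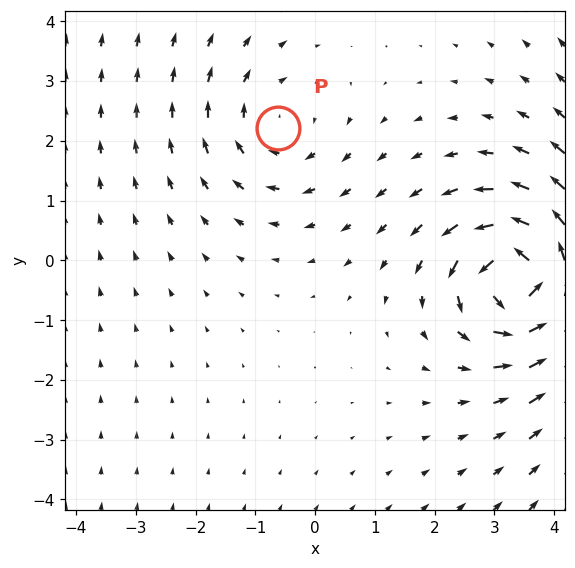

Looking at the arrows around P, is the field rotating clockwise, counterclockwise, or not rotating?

clockwise

Near P at (-0.6, 2.2) the arrows circulate clockwise. The curl (z-component) there is about -2; negative curl means clockwise rotation.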